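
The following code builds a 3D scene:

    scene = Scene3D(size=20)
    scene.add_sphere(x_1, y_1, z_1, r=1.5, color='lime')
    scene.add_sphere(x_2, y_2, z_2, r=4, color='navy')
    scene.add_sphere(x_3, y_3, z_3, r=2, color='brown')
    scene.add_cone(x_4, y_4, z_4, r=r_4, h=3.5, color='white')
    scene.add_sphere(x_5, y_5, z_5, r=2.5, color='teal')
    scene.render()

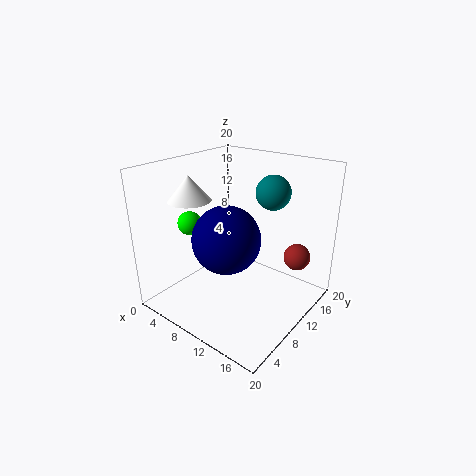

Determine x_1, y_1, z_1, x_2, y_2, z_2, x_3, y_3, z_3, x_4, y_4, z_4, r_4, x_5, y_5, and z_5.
x_1 = 7; y_1 = 4; z_1 = 13.5; x_2 = 13; y_2 = 4; z_2 = 13; x_3 = 15.5; y_3 = 17.5; z_3 = 5.5; x_4 = 4; y_4 = 7; z_4 = 15; r_4 = 3; x_5 = 12; y_5 = 15.5; z_5 = 15.5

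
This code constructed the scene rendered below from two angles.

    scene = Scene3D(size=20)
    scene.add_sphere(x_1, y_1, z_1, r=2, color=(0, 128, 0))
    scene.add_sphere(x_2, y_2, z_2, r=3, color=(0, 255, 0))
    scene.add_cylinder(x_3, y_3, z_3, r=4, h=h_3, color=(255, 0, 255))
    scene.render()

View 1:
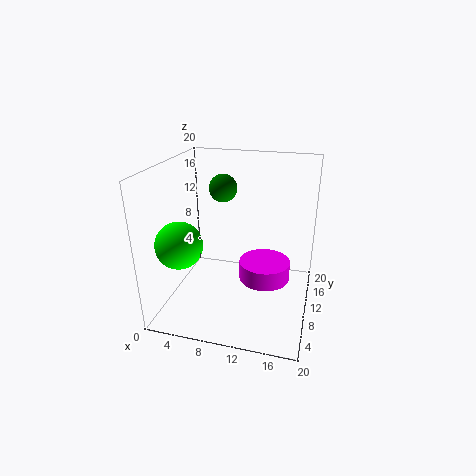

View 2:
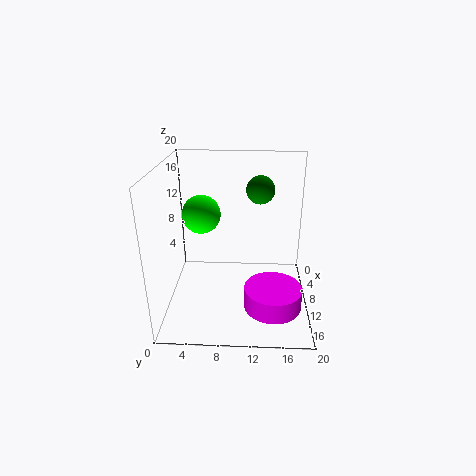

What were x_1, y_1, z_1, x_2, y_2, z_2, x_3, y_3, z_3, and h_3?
x_1 = 7, y_1 = 13, z_1 = 16, x_2 = 4, y_2 = 4, z_2 = 11, x_3 = 13, y_3 = 15, z_3 = 1, h_3 = 3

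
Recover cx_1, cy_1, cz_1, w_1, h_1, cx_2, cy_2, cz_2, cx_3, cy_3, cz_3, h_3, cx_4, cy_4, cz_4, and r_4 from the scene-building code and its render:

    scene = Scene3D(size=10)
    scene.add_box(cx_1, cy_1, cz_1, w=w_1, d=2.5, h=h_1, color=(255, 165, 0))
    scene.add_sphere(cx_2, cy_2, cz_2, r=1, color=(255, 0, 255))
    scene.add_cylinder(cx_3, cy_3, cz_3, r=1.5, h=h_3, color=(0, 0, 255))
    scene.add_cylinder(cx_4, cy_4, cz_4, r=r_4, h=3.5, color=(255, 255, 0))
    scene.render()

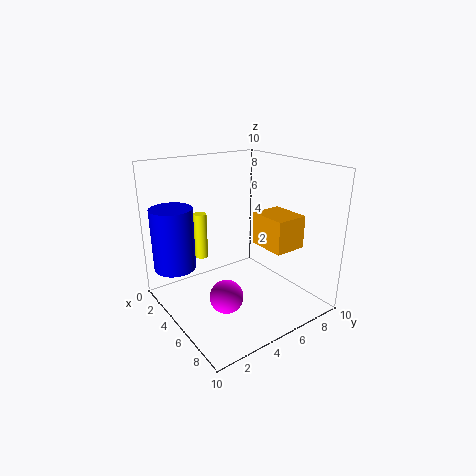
cx_1 = 3.5; cy_1 = 7.5; cz_1 = 3.5; w_1 = 3; h_1 = 2.5; cx_2 = 8; cy_2 = 2; cz_2 = 3; cx_3 = 2; cy_3 = 1.5; cz_3 = 2.5; h_3 = 4.5; cx_4 = 1.5; cy_4 = 4; cz_4 = 2.5; r_4 = 0.5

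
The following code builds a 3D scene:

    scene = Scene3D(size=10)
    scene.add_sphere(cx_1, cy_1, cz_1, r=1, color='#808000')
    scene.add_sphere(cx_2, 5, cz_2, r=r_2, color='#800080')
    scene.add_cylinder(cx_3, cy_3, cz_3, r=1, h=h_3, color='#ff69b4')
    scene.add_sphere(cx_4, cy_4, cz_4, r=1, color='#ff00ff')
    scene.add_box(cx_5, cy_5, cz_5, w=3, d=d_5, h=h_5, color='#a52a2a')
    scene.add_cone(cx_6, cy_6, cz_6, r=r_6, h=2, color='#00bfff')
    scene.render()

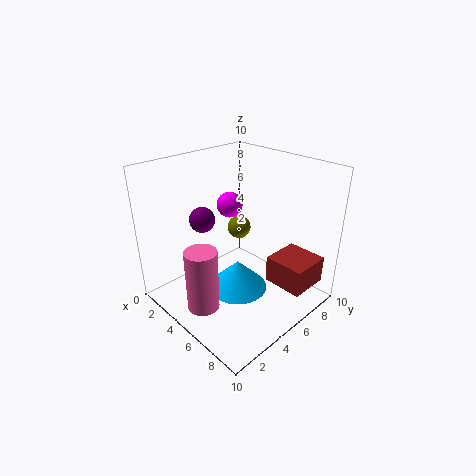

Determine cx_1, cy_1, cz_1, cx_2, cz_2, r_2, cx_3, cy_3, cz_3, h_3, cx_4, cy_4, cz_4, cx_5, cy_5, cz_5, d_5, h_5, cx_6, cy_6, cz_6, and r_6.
cx_1 = 1, cy_1 = 9, cz_1 = 3, cx_2 = 1, cz_2 = 5, r_2 = 1, cx_3 = 6, cy_3 = 1, cz_3 = 2, h_3 = 4, cx_4 = 2, cy_4 = 7, cz_4 = 6, cx_5 = 6, cy_5 = 7, cz_5 = 1, d_5 = 3, h_5 = 2, cx_6 = 6, cy_6 = 4, cz_6 = 2, r_6 = 2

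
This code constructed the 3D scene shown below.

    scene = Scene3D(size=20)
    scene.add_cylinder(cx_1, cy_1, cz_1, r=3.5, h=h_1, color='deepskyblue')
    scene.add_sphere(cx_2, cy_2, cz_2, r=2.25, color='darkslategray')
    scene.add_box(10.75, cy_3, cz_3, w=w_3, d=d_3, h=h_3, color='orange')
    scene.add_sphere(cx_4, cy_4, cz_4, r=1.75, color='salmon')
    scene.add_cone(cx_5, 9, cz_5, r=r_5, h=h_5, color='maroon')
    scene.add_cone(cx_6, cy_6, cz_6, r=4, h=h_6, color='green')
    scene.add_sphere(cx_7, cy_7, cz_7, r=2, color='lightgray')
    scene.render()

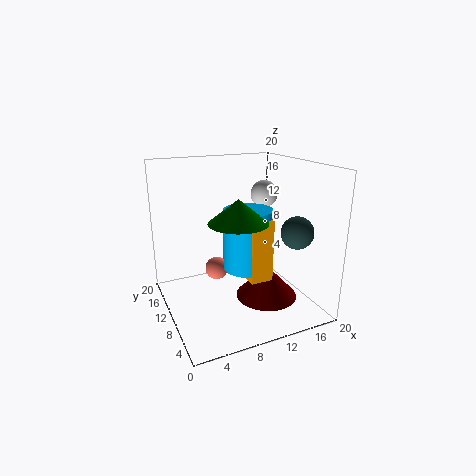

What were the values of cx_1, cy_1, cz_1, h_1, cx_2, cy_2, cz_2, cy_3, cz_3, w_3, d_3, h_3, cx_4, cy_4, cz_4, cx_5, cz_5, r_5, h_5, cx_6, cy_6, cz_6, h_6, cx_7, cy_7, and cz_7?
cx_1 = 11.75, cy_1 = 10.5, cz_1 = 5, h_1 = 8.75, cx_2 = 17, cy_2 = 6, cz_2 = 11, cy_3 = 7, cz_3 = 4, w_3 = 3.25, d_3 = 5.75, h_3 = 8.75, cx_4 = 8.5, cy_4 = 14.75, cz_4 = 3.5, cx_5 = 14.25, cz_5 = 0.5, r_5 = 4.5, h_5 = 4.75, cx_6 = 9.25, cy_6 = 8.25, cz_6 = 12.75, h_6 = 3.25, cx_7 = 15.75, cy_7 = 13.25, cz_7 = 15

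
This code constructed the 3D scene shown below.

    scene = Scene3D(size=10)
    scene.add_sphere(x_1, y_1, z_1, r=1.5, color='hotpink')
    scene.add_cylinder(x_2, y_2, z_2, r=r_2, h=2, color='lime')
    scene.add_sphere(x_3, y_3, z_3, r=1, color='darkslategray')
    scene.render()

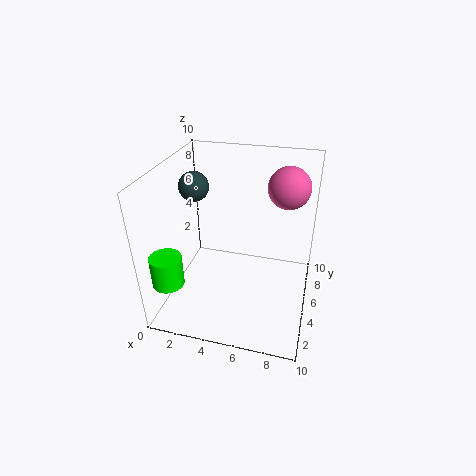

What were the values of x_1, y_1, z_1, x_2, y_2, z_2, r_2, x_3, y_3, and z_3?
x_1 = 8
y_1 = 7.5
z_1 = 8
x_2 = 1.5
y_2 = 1
z_2 = 3.5
r_2 = 1
x_3 = 2
y_3 = 5
z_3 = 8.5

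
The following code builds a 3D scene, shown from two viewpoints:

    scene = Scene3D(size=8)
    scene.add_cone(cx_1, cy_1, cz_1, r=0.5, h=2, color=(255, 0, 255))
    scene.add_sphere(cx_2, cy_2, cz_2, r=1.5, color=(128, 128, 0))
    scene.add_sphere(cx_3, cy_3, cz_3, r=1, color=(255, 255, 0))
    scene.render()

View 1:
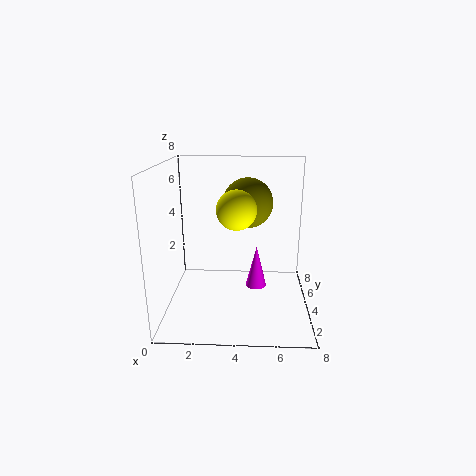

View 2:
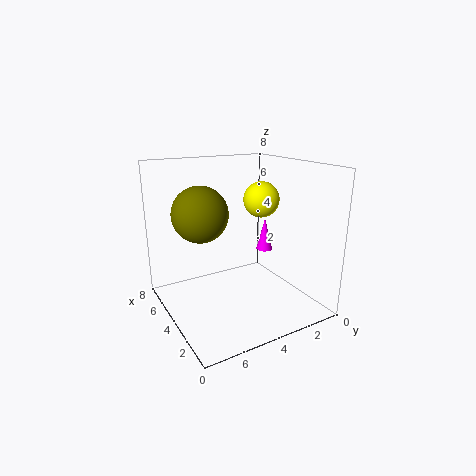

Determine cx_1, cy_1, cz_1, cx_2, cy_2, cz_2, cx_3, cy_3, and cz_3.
cx_1 = 5; cy_1 = 1.5; cz_1 = 2.5; cx_2 = 4.5; cy_2 = 6; cz_2 = 5.5; cx_3 = 4; cy_3 = 2.5; cz_3 = 6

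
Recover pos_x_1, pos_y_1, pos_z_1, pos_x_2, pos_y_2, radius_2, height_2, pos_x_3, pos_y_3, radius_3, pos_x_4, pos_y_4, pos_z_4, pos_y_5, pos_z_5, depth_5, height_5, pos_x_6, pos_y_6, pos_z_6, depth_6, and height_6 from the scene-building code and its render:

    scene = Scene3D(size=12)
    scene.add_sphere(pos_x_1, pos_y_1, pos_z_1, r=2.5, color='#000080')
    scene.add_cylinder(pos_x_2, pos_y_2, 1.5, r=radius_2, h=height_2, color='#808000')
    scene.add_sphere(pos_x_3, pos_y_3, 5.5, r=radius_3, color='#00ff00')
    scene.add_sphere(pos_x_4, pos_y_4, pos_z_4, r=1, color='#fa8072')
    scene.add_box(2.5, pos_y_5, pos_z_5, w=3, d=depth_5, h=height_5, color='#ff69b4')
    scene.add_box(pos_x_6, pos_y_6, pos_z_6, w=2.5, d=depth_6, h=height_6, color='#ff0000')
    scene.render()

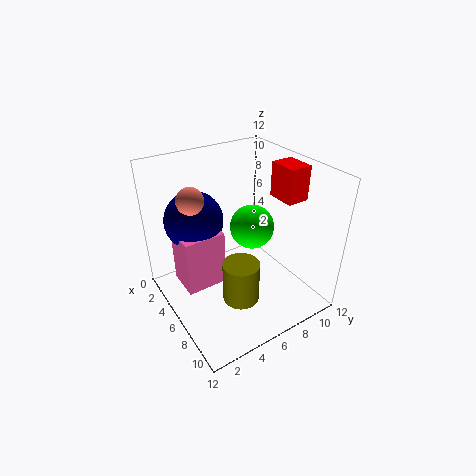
pos_x_1 = 3; pos_y_1 = 3.5; pos_z_1 = 7; pos_x_2 = 8; pos_y_2 = 5; radius_2 = 1.5; height_2 = 3.5; pos_x_3 = 4.5; pos_y_3 = 8.5; radius_3 = 2; pos_x_4 = 6; pos_y_4 = 2; pos_z_4 = 10.5; pos_y_5 = 1.5; pos_z_5 = 1.5; depth_5 = 3.5; height_5 = 5; pos_x_6 = 5; pos_y_6 = 10; pos_z_6 = 8.5; depth_6 = 2; height_6 = 3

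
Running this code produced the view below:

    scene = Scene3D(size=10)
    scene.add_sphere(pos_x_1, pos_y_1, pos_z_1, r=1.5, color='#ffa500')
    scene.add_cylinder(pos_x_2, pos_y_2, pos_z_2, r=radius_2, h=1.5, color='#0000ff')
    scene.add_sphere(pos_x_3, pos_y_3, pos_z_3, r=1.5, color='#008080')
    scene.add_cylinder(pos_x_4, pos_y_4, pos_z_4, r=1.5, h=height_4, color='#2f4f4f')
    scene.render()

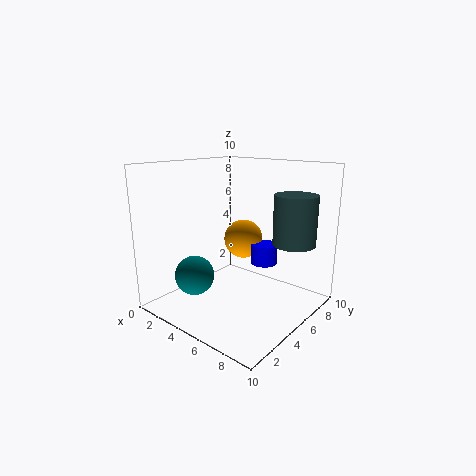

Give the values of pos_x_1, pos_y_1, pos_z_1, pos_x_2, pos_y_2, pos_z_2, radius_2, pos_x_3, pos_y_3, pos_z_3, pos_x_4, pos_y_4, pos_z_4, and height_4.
pos_x_1 = 3.5, pos_y_1 = 7.5, pos_z_1 = 4, pos_x_2 = 5.5, pos_y_2 = 7.5, pos_z_2 = 2.5, radius_2 = 1, pos_x_3 = 1.5, pos_y_3 = 4, pos_z_3 = 1.5, pos_x_4 = 8, pos_y_4 = 7.5, pos_z_4 = 4.5, height_4 = 3.5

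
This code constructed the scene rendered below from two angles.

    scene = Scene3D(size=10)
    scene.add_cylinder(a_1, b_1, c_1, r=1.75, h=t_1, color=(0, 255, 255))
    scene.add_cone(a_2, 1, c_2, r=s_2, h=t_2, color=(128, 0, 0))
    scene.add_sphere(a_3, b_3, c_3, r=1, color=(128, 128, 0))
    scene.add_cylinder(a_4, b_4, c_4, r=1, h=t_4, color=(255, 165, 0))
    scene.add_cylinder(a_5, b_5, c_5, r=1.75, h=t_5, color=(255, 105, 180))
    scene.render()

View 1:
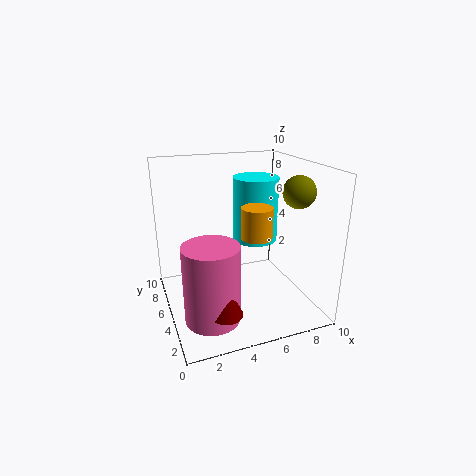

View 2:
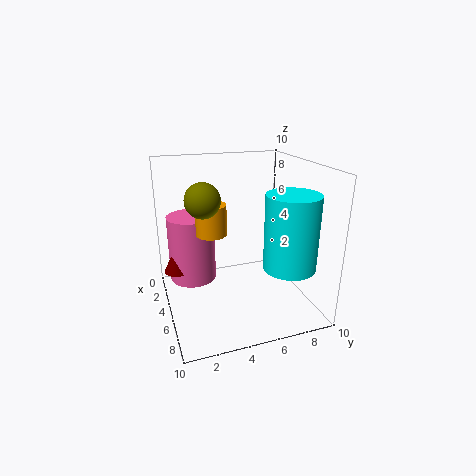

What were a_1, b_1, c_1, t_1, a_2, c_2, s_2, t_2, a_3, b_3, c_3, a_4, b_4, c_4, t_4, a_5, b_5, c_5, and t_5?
a_1 = 7.5
b_1 = 7.75
c_1 = 3.5
t_1 = 5
a_2 = 2.75
c_2 = 2
s_2 = 1
t_2 = 2
a_3 = 7.75
b_3 = 2
c_3 = 8.75
a_4 = 5.5
b_4 = 3
c_4 = 5.75
t_4 = 2
a_5 = 2.25
b_5 = 2.25
c_5 = 1
t_5 = 5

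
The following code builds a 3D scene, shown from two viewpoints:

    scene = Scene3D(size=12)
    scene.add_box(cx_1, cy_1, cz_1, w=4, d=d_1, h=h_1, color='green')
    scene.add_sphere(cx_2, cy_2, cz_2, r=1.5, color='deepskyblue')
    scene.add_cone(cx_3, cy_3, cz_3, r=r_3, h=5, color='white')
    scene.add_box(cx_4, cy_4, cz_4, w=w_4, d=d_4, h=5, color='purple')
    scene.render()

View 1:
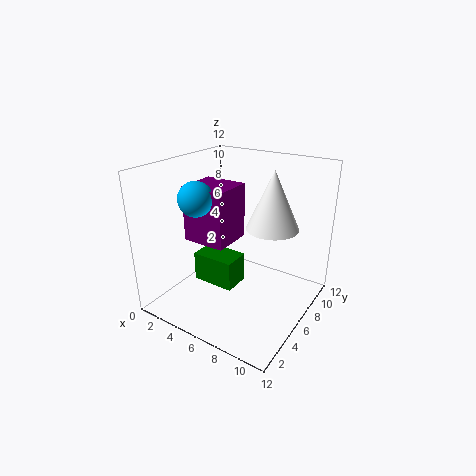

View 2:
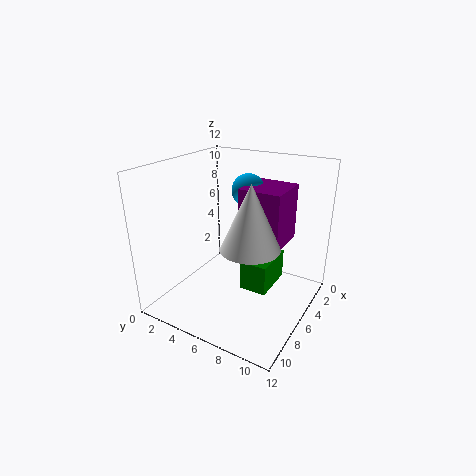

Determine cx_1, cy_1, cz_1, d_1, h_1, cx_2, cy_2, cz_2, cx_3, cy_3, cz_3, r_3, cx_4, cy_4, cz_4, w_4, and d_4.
cx_1 = 1.25
cy_1 = 5.75
cz_1 = 0.5
d_1 = 2.5
h_1 = 2.75
cx_2 = 2.5
cy_2 = 5
cz_2 = 9
cx_3 = 8
cy_3 = 8.25
cz_3 = 6.5
r_3 = 2.25
cx_4 = 0.75
cy_4 = 5.25
cz_4 = 4.75
w_4 = 4
d_4 = 3.75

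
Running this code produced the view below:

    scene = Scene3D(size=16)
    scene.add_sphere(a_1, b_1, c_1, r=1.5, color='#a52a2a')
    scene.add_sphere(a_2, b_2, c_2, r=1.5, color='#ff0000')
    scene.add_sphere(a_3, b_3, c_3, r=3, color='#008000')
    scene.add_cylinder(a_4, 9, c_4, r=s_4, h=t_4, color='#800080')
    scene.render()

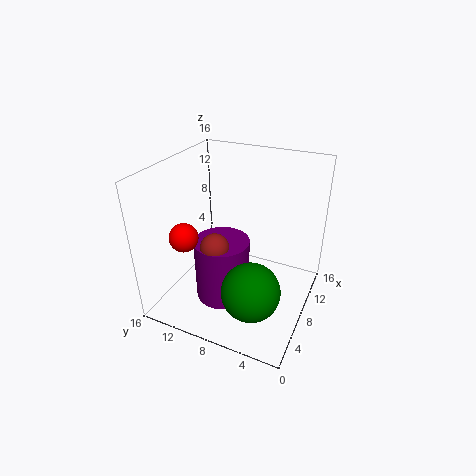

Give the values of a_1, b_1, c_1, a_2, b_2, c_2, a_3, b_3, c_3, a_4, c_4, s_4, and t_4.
a_1 = 4.5
b_1 = 9
c_1 = 8.5
a_2 = 3.5
b_2 = 12
c_2 = 9.5
a_3 = 3.5
b_3 = 4.5
c_3 = 5
a_4 = 6
c_4 = 1.5
s_4 = 3
t_4 = 7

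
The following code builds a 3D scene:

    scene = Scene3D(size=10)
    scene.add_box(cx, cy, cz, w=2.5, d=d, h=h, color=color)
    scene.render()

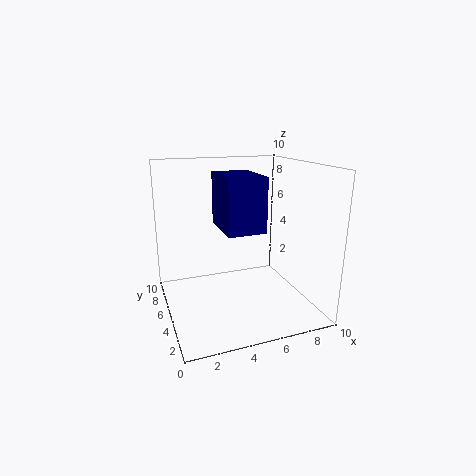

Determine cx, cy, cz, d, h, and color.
cx = 3.5; cy = 2.5; cz = 6; d = 3.5; h = 3.5; color = 'navy'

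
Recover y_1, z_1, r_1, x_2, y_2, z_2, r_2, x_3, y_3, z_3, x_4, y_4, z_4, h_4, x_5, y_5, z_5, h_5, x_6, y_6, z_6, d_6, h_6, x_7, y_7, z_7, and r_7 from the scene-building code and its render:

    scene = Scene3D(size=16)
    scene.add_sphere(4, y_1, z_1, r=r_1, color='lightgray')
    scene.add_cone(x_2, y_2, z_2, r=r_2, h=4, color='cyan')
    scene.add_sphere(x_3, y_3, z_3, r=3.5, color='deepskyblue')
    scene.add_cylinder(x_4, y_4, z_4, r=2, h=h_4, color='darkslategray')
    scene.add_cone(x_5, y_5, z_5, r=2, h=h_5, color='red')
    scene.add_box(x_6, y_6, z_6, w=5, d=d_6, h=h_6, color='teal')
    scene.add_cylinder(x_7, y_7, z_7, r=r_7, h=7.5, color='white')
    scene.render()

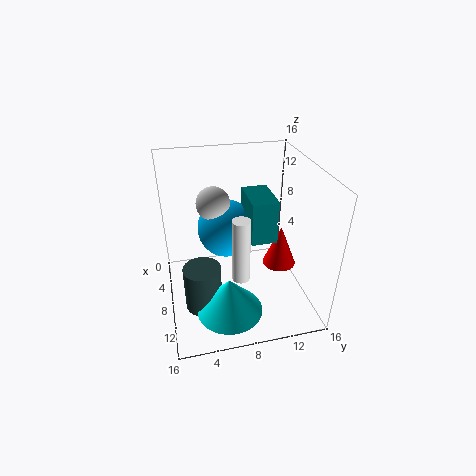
y_1 = 6
z_1 = 10.5
r_1 = 2
x_2 = 12.5
y_2 = 6
z_2 = 2
r_2 = 3.5
x_3 = 4
y_3 = 7.5
z_3 = 7
x_4 = 10.5
y_4 = 3.5
z_4 = 1.5
h_4 = 5
x_5 = 7
y_5 = 13.5
z_5 = 3
h_5 = 5
x_6 = 3.5
y_6 = 9.5
z_6 = 7
d_6 = 3
h_6 = 5
x_7 = 9.5
y_7 = 8
z_7 = 3.5
r_7 = 1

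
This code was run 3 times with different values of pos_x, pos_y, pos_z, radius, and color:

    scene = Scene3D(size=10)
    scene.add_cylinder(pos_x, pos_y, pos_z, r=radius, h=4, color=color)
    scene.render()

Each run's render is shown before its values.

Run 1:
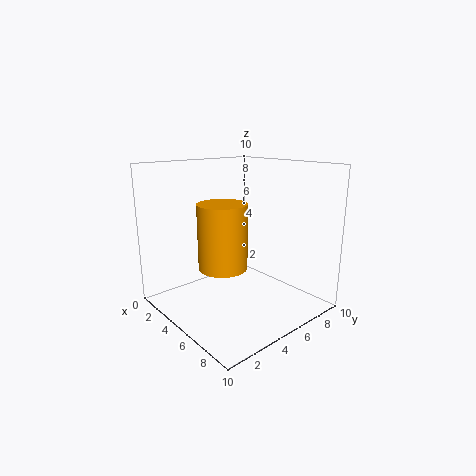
pos_x = 6.5, pos_y = 2.5, pos_z = 4, radius = 1.5, color = 'orange'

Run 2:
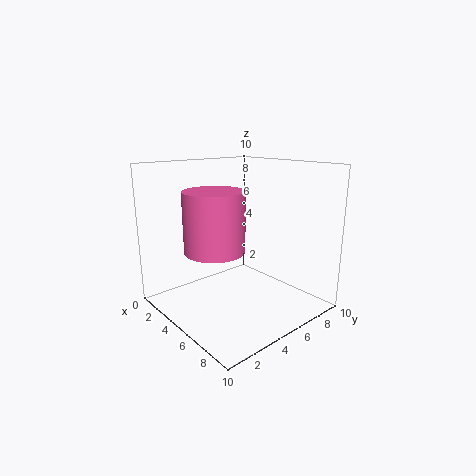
pos_x = 5, pos_y = 3, pos_z = 4.5, radius = 2, color = 'hotpink'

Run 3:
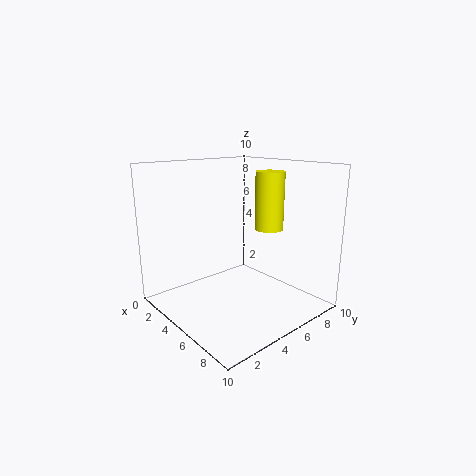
pos_x = 6, pos_y = 7, pos_z = 5.5, radius = 1, color = 'yellow'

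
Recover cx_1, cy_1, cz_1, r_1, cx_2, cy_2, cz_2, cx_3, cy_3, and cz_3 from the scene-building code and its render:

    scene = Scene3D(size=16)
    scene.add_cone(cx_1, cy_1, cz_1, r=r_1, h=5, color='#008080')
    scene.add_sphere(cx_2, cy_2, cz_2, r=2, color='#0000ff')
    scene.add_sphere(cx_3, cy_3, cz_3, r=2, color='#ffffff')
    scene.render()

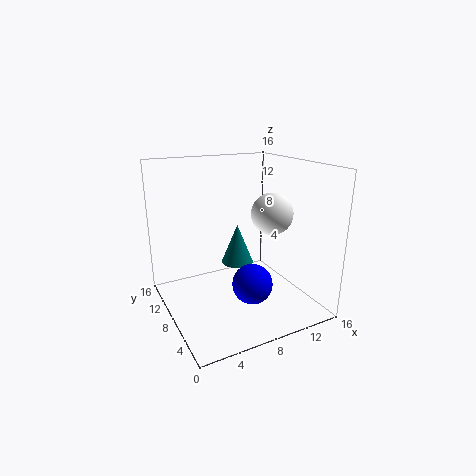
cx_1 = 10, cy_1 = 12, cz_1 = 3, r_1 = 2, cx_2 = 7, cy_2 = 3, cz_2 = 5, cx_3 = 9, cy_3 = 3, cz_3 = 12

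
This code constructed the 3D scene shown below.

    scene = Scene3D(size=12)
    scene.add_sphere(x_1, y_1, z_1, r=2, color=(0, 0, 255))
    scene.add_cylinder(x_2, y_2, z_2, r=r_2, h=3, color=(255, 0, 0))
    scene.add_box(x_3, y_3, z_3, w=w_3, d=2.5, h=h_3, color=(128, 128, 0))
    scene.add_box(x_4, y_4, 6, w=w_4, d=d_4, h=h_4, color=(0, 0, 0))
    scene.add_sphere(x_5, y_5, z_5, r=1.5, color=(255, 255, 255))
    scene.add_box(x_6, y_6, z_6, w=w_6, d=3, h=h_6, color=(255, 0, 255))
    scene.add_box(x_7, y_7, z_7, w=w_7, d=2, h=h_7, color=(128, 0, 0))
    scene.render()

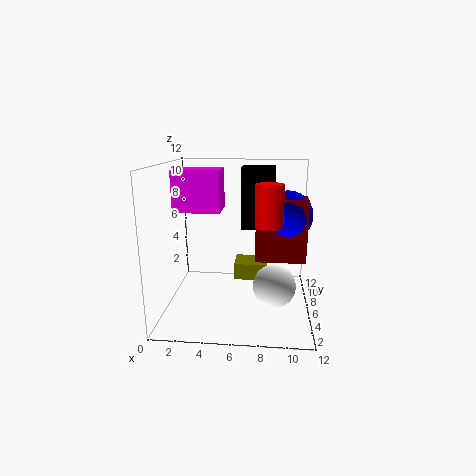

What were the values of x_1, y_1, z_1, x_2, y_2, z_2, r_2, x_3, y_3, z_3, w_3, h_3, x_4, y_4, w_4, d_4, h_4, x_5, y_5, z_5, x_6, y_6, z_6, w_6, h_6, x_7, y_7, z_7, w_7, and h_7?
x_1 = 10
y_1 = 6
z_1 = 8
x_2 = 8.5
y_2 = 2.5
z_2 = 8
r_2 = 1
x_3 = 5.5
y_3 = 7.5
z_3 = 1.5
w_3 = 3
h_3 = 1.5
x_4 = 6
y_4 = 8.5
w_4 = 3
d_4 = 3
h_4 = 5.5
x_5 = 9
y_5 = 1.5
z_5 = 4
x_6 = 0.5
y_6 = 6
z_6 = 8
w_6 = 4
h_6 = 3.5
x_7 = 7.5
y_7 = 4.5
z_7 = 4.5
w_7 = 4
h_7 = 5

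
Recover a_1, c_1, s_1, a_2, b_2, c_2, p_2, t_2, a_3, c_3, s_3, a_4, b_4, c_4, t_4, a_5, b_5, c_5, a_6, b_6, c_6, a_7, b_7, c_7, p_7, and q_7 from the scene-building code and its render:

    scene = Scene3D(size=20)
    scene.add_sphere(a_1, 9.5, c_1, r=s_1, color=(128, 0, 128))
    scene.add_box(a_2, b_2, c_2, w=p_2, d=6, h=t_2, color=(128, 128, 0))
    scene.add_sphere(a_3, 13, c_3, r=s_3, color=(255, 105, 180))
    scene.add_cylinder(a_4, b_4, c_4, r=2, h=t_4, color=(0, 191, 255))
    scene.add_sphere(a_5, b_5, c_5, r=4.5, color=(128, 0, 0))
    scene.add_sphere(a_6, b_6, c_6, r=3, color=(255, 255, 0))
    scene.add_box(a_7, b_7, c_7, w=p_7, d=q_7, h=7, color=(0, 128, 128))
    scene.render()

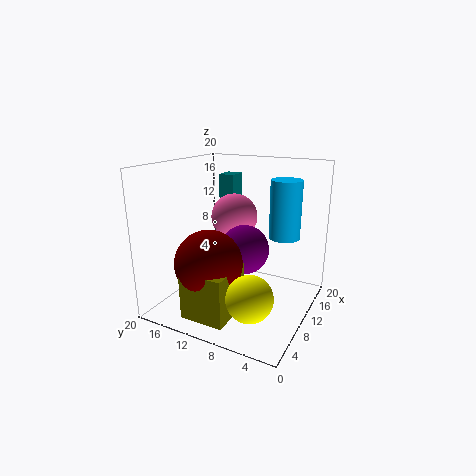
a_1 = 11; c_1 = 8; s_1 = 3.5; a_2 = 1.5; b_2 = 8; c_2 = 1; p_2 = 6.5; t_2 = 6.5; a_3 = 14.5; c_3 = 11.5; s_3 = 3.5; a_4 = 10.5; b_4 = 3.5; c_4 = 11; t_4 = 7.5; a_5 = 5.5; b_5 = 12; c_5 = 7.5; a_6 = 4.5; b_6 = 5.5; c_6 = 4.5; a_7 = 16; b_7 = 14; c_7 = 10.5; p_7 = 3; q_7 = 2.5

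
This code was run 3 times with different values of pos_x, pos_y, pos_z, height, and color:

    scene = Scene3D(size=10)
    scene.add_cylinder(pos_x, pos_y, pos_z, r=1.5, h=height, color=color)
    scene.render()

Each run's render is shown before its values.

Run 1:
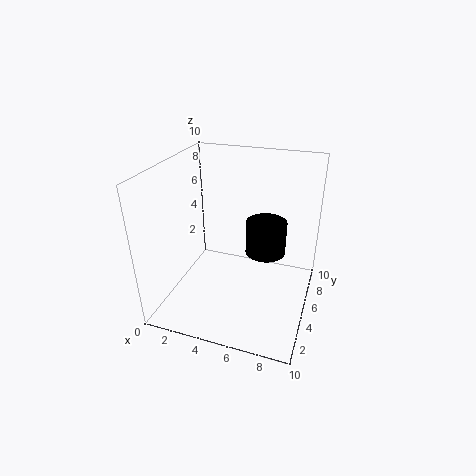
pos_x = 6.5; pos_y = 7; pos_z = 3; height = 2.5; color = 'black'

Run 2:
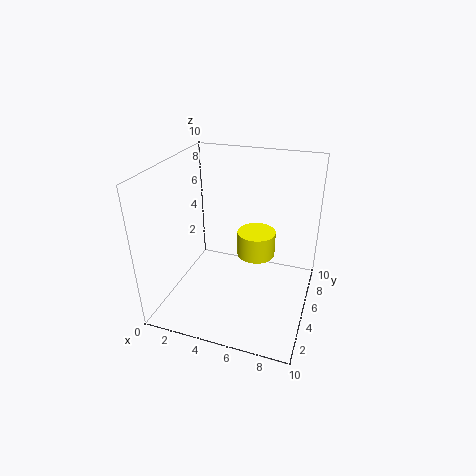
pos_x = 5.5; pos_y = 8; pos_z = 2; height = 2; color = 'yellow'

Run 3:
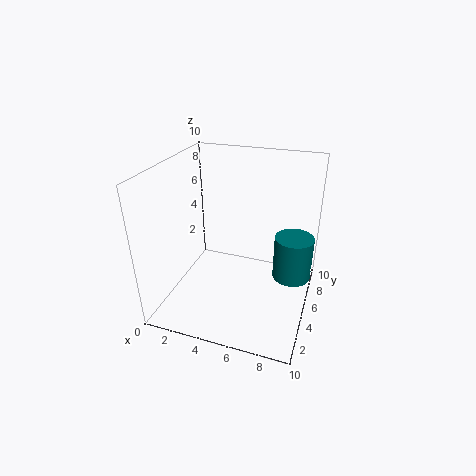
pos_x = 8.5; pos_y = 8; pos_z = 0.5; height = 3.5; color = 'teal'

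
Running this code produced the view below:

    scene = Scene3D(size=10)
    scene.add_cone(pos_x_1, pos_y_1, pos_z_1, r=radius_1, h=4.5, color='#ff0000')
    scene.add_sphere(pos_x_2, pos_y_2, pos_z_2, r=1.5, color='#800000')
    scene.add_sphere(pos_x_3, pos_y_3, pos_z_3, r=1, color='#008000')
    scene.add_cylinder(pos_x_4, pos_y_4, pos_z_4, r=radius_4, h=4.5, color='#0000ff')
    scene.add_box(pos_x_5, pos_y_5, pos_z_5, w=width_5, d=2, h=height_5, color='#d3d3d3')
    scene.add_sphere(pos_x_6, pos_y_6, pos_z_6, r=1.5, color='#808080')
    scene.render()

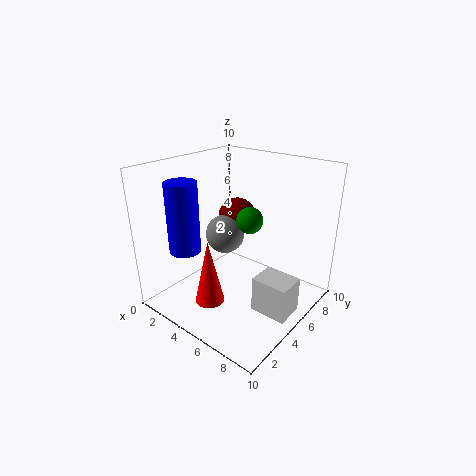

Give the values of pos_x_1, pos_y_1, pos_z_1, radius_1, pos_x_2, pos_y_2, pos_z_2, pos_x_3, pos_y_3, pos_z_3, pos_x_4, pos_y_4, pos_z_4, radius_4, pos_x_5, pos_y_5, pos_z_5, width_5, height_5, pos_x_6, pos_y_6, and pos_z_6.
pos_x_1 = 4.5; pos_y_1 = 2.5; pos_z_1 = 1; radius_1 = 1; pos_x_2 = 2.5; pos_y_2 = 8; pos_z_2 = 5; pos_x_3 = 4.5; pos_y_3 = 7; pos_z_3 = 5.5; pos_x_4 = 3.5; pos_y_4 = 1.5; pos_z_4 = 5; radius_4 = 1; pos_x_5 = 7; pos_y_5 = 4; pos_z_5 = 0.5; width_5 = 2.5; height_5 = 2.5; pos_x_6 = 2.5; pos_y_6 = 6.5; pos_z_6 = 4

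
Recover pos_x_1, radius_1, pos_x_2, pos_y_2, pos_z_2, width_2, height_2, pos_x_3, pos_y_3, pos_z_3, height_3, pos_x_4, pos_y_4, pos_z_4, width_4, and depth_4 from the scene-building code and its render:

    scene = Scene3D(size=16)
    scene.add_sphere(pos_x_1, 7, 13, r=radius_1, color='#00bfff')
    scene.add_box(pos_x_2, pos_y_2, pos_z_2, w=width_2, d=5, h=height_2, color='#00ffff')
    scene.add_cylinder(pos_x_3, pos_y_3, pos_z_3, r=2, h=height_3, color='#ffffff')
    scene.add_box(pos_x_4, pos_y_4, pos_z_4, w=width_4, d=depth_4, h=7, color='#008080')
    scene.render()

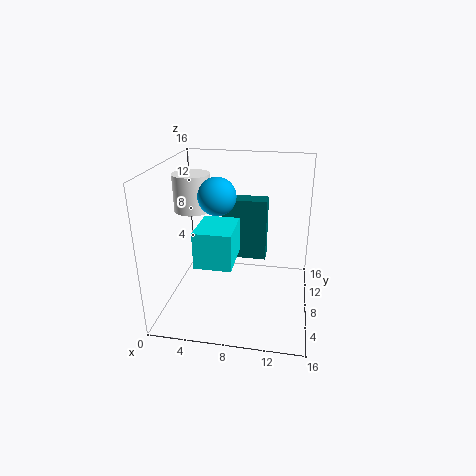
pos_x_1 = 6, radius_1 = 2, pos_x_2 = 4, pos_y_2 = 4, pos_z_2 = 6, width_2 = 4, height_2 = 4, pos_x_3 = 3, pos_y_3 = 8, pos_z_3 = 11, height_3 = 4, pos_x_4 = 6, pos_y_4 = 9, pos_z_4 = 5, width_4 = 5, depth_4 = 2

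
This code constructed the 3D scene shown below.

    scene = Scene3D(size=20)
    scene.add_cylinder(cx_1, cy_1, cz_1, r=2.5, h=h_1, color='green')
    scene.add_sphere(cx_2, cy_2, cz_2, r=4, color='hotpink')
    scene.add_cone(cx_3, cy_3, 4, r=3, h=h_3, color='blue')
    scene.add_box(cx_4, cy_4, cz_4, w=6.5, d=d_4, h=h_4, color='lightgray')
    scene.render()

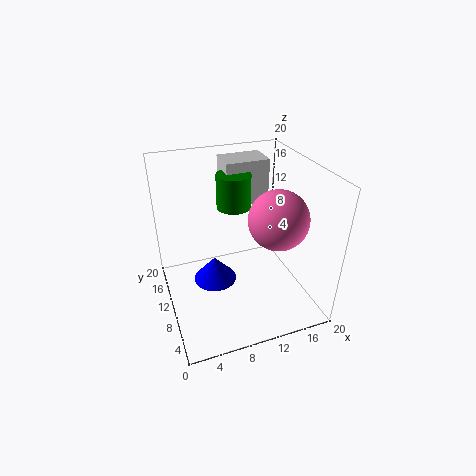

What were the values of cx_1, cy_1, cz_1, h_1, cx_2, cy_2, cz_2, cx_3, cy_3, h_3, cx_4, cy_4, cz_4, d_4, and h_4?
cx_1 = 11; cy_1 = 14.5; cz_1 = 12.5; h_1 = 5; cx_2 = 14.5; cy_2 = 7; cz_2 = 13.5; cx_3 = 6.5; cy_3 = 10; h_3 = 3.5; cx_4 = 10; cy_4 = 14.5; cz_4 = 12.5; d_4 = 4.5; h_4 = 6.5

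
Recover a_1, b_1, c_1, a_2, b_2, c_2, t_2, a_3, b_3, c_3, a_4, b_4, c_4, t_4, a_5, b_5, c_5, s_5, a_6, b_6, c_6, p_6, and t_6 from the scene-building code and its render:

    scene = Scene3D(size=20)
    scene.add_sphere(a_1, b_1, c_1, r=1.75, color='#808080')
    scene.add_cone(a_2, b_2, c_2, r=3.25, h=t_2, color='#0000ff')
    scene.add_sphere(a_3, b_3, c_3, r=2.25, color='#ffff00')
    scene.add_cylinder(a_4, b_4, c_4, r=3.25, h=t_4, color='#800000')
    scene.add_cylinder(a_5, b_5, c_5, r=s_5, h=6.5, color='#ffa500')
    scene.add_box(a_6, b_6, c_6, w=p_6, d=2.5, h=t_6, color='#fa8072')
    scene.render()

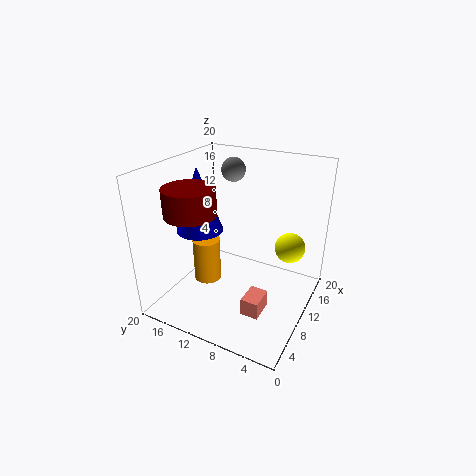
a_1 = 14.75
b_1 = 13.25
c_1 = 18
a_2 = 8.5
b_2 = 15.25
c_2 = 10.75
t_2 = 9
a_3 = 15.75
b_3 = 4.25
c_3 = 7
a_4 = 4.25
b_4 = 13.5
c_4 = 15
t_4 = 3.5
a_5 = 9.5
b_5 = 15
c_5 = 2.25
s_5 = 2
a_6 = 6
b_6 = 5
c_6 = 0.5
p_6 = 3.5
t_6 = 2.5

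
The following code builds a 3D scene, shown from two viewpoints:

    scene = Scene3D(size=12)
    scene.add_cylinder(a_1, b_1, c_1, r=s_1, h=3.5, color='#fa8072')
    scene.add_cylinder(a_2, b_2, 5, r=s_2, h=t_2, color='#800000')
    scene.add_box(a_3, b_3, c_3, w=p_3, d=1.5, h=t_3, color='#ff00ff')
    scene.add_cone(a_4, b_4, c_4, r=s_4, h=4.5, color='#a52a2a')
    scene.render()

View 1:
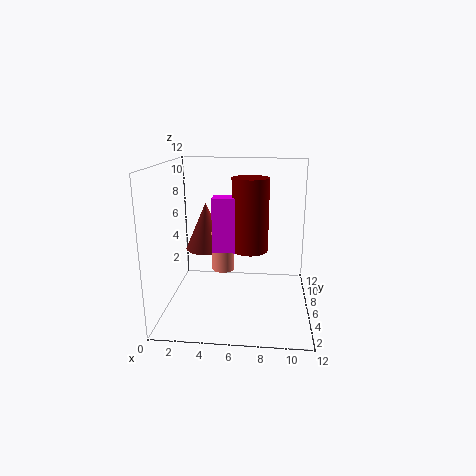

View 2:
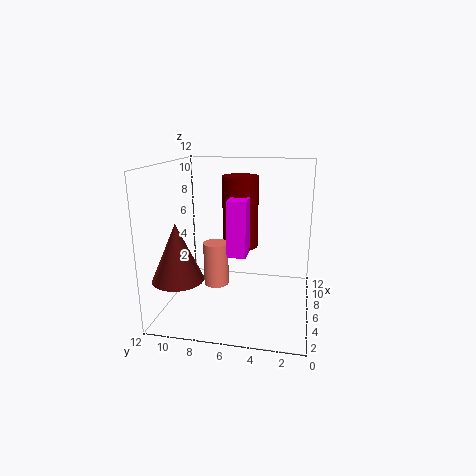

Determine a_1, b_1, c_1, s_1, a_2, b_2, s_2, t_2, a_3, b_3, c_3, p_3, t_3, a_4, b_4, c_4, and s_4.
a_1 = 4.5
b_1 = 7.5
c_1 = 2.5
s_1 = 1
a_2 = 7
b_2 = 6
s_2 = 1.5
t_2 = 6
a_3 = 4
b_3 = 5
c_3 = 5
p_3 = 4
t_3 = 4.5
a_4 = 2.5
b_4 = 10
c_4 = 3.5
s_4 = 2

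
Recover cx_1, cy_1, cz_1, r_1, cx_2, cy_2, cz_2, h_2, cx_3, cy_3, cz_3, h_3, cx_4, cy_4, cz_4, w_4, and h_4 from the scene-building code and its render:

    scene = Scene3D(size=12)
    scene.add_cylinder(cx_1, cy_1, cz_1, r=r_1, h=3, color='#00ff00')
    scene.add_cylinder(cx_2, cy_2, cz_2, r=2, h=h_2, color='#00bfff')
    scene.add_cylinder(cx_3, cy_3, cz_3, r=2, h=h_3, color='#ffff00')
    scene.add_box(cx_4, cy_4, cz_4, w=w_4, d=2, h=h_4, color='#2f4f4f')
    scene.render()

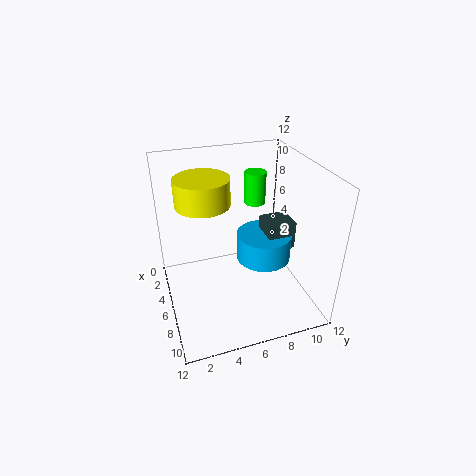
cx_1 = 2, cy_1 = 9, cz_1 = 7, r_1 = 1, cx_2 = 9, cy_2 = 7, cz_2 = 6, h_2 = 2, cx_3 = 7, cy_3 = 3, cz_3 = 10, h_3 = 2, cx_4 = 8, cy_4 = 7, cz_4 = 7, w_4 = 2, h_4 = 2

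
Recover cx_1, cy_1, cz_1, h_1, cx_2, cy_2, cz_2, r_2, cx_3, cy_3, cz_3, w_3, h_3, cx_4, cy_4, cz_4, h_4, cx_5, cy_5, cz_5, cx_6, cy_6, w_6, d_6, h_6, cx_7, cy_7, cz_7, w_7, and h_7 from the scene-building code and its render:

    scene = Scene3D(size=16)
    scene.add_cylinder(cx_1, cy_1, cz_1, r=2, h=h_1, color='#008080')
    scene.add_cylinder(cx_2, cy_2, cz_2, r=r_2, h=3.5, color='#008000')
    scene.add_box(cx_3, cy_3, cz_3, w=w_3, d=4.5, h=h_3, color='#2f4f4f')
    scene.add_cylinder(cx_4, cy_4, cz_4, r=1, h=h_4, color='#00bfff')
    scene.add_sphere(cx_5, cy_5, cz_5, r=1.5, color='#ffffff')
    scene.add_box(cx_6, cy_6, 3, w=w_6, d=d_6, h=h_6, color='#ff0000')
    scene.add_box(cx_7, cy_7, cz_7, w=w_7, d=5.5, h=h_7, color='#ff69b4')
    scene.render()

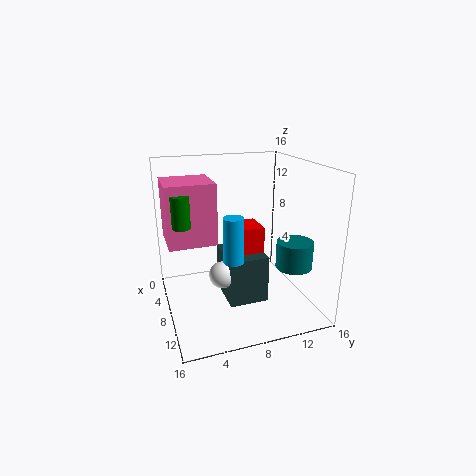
cx_1 = 11
cy_1 = 13.5
cz_1 = 5
h_1 = 3
cx_2 = 7
cy_2 = 2
cz_2 = 9.5
r_2 = 1
cx_3 = 4.5
cy_3 = 6.5
cz_3 = 0.5
w_3 = 5.5
h_3 = 5.5
cx_4 = 12.5
cy_4 = 6
cz_4 = 7.5
h_4 = 4.5
cx_5 = 8.5
cy_5 = 6
cz_5 = 4
cx_6 = 5
cy_6 = 8.5
w_6 = 3.5
d_6 = 2.5
h_6 = 6
cx_7 = 1.5
cy_7 = 0.5
cz_7 = 7
w_7 = 5.5
h_7 = 7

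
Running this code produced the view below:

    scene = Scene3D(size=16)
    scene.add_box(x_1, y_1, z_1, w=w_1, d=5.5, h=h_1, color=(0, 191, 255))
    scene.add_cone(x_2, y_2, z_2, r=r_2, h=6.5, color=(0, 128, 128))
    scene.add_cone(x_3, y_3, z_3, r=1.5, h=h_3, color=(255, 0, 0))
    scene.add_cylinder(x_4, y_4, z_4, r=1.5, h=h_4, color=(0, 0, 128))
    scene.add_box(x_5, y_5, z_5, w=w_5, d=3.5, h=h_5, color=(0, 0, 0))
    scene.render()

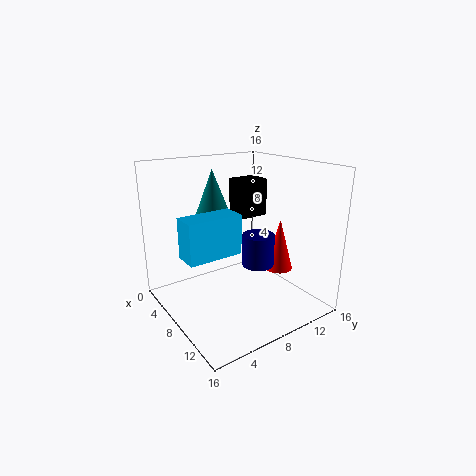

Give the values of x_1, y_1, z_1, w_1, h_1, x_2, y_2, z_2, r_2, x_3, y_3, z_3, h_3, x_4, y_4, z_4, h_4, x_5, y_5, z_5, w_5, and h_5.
x_1 = 9, y_1 = 0.5, z_1 = 8, w_1 = 2.5, h_1 = 4, x_2 = 3.5, y_2 = 7.5, z_2 = 8.5, r_2 = 2.5, x_3 = 11.5, y_3 = 11, z_3 = 5, h_3 = 5.5, x_4 = 13.5, y_4 = 6.5, z_4 = 7.5, h_4 = 3, x_5 = 2.5, y_5 = 10.5, z_5 = 9, w_5 = 3, h_5 = 4.5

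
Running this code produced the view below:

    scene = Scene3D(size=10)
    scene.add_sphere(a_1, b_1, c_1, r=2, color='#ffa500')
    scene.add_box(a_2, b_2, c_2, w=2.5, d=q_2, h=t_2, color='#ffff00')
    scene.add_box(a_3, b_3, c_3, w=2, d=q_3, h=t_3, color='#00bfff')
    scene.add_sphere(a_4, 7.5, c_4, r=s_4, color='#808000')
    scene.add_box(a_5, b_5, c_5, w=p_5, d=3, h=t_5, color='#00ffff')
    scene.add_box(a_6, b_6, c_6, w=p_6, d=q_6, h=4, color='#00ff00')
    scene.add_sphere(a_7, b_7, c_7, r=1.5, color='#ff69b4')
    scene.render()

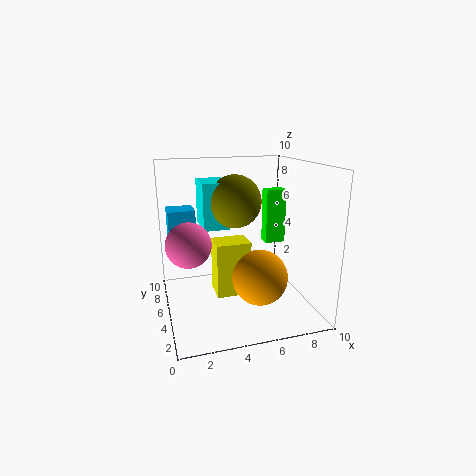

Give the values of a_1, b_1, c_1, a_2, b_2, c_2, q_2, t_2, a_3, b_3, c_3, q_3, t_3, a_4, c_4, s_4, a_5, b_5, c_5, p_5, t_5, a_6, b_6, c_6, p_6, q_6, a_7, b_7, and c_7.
a_1 = 6.5
b_1 = 4.5
c_1 = 2
a_2 = 3.5
b_2 = 5
c_2 = 0.5
q_2 = 2
t_2 = 4
a_3 = 0.5
b_3 = 7.5
c_3 = 3.5
q_3 = 2
t_3 = 3
a_4 = 5.5
c_4 = 7
s_4 = 2
a_5 = 3
b_5 = 7
c_5 = 5
p_5 = 2
t_5 = 3.5
a_6 = 7.5
b_6 = 6
c_6 = 4
p_6 = 1.5
q_6 = 1
a_7 = 1.5
b_7 = 4.5
c_7 = 5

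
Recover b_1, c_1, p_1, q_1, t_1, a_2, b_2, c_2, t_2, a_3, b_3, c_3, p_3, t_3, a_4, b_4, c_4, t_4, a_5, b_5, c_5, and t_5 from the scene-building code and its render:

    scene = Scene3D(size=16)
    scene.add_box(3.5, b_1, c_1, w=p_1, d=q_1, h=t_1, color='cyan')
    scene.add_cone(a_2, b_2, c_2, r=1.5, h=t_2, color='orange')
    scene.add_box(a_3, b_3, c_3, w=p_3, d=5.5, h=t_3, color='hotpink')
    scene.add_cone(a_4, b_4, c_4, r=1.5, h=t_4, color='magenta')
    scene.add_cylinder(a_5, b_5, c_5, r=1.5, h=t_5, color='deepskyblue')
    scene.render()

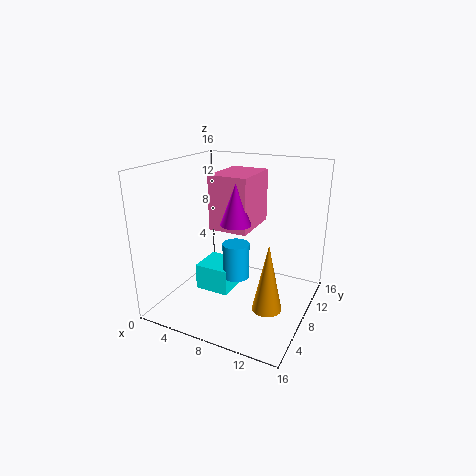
b_1 = 6; c_1 = 1.5; p_1 = 4; q_1 = 4; t_1 = 3; a_2 = 13; b_2 = 4.5; c_2 = 2.5; t_2 = 7; a_3 = 6.5; b_3 = 4.5; c_3 = 10; p_3 = 4; t_3 = 5.5; a_4 = 9.5; b_4 = 4.5; c_4 = 11; t_4 = 4; a_5 = 8; b_5 = 7.5; c_5 = 3.5; t_5 = 4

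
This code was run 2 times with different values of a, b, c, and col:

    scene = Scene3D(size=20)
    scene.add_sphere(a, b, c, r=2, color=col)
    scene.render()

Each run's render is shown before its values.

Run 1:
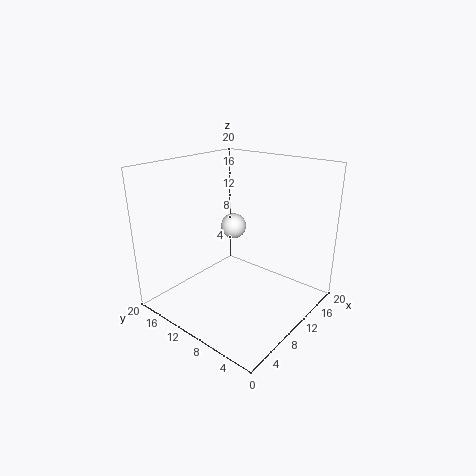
a = 15; b = 15; c = 9; col = 'white'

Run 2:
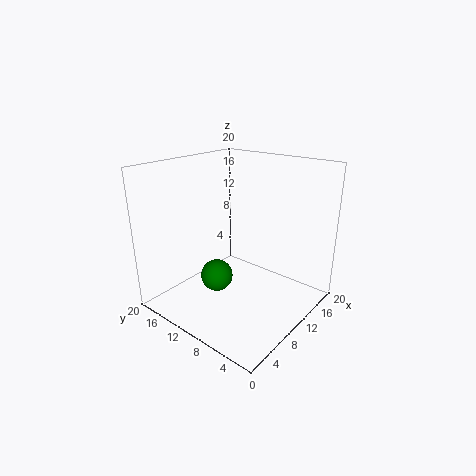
a = 4.5; b = 9; c = 7; col = 'green'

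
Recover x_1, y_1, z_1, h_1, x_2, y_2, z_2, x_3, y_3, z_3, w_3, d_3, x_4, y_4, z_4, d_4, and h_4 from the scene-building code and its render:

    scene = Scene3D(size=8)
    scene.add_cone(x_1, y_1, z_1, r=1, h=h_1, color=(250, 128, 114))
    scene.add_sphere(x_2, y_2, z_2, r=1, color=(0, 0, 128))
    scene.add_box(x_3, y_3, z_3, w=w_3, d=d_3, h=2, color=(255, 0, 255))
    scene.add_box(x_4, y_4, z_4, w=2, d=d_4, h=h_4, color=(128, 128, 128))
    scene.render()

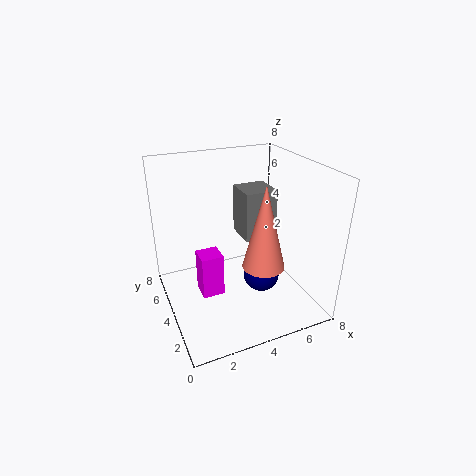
x_1 = 4; y_1 = 1; z_1 = 4; h_1 = 4; x_2 = 5; y_2 = 3; z_2 = 2; x_3 = 1; y_3 = 1; z_3 = 3; w_3 = 1; d_3 = 1; x_4 = 5; y_4 = 5; z_4 = 3; d_4 = 2; h_4 = 3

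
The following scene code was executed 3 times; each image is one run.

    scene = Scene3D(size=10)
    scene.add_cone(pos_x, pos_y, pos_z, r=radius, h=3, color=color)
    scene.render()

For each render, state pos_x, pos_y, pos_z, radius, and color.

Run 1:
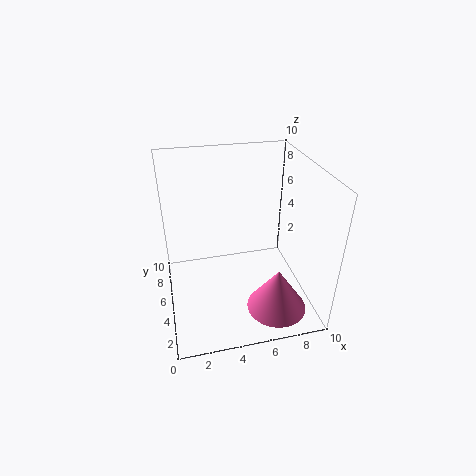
pos_x = 7
pos_y = 2
pos_z = 1
radius = 2
color = 'hotpink'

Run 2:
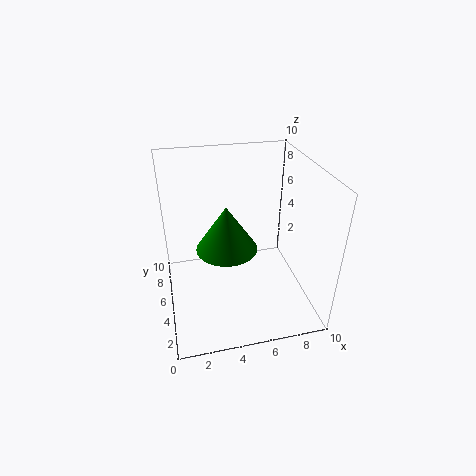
pos_x = 4
pos_y = 4
pos_z = 5
radius = 2
color = 'green'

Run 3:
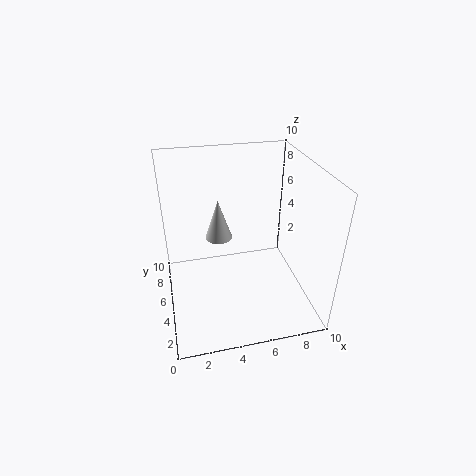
pos_x = 4
pos_y = 7
pos_z = 4
radius = 1
color = 'lightgray'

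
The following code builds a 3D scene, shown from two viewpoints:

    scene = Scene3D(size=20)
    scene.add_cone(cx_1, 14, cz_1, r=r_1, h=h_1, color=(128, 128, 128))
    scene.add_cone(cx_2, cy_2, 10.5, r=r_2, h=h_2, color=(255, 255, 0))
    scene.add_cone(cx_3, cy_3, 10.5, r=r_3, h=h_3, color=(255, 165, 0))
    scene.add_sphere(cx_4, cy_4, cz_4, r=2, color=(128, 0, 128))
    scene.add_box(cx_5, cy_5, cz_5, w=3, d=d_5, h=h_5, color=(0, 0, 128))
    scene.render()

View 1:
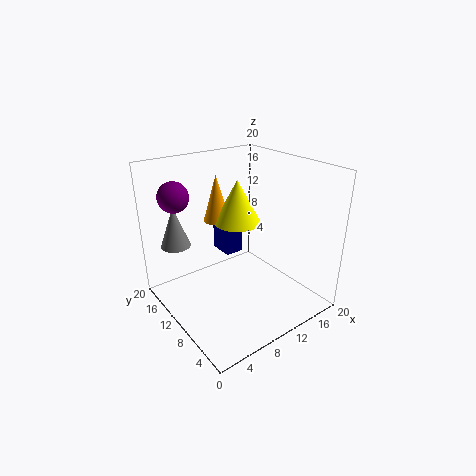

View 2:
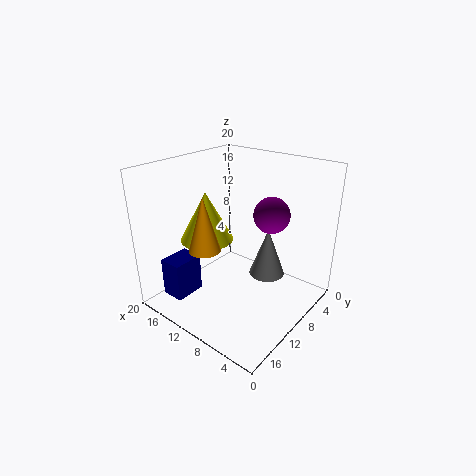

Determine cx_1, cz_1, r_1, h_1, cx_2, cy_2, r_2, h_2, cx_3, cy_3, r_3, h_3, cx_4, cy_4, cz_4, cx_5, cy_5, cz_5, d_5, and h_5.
cx_1 = 2.5, cz_1 = 9.5, r_1 = 2, h_1 = 5.5, cx_2 = 12.5, cy_2 = 13.5, r_2 = 3.5, h_2 = 6.5, cx_3 = 10.5, cy_3 = 16, r_3 = 2, h_3 = 7, cx_4 = 2.5, cy_4 = 13.5, cz_4 = 16.5, cx_5 = 12, cy_5 = 15.5, cz_5 = 4, d_5 = 4, h_5 = 5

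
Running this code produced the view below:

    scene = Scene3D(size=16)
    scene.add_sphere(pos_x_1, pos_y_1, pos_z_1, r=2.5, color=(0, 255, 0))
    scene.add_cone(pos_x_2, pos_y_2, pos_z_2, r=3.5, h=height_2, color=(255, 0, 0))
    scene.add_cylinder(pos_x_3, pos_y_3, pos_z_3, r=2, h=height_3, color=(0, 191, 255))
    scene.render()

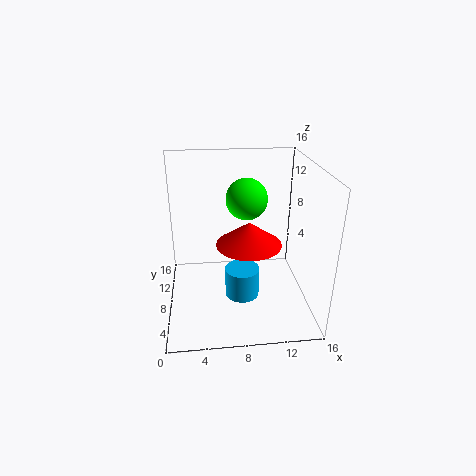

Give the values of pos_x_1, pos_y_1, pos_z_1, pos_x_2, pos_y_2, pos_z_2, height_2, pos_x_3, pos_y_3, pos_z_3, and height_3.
pos_x_1 = 9.5
pos_y_1 = 12
pos_z_1 = 11
pos_x_2 = 9
pos_y_2 = 6.5
pos_z_2 = 8
height_2 = 2.5
pos_x_3 = 8.5
pos_y_3 = 8
pos_z_3 = 0.5
height_3 = 3.5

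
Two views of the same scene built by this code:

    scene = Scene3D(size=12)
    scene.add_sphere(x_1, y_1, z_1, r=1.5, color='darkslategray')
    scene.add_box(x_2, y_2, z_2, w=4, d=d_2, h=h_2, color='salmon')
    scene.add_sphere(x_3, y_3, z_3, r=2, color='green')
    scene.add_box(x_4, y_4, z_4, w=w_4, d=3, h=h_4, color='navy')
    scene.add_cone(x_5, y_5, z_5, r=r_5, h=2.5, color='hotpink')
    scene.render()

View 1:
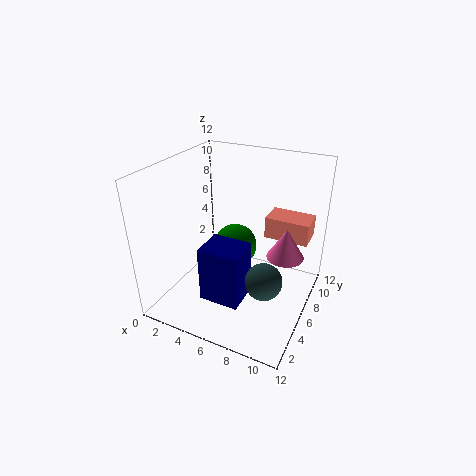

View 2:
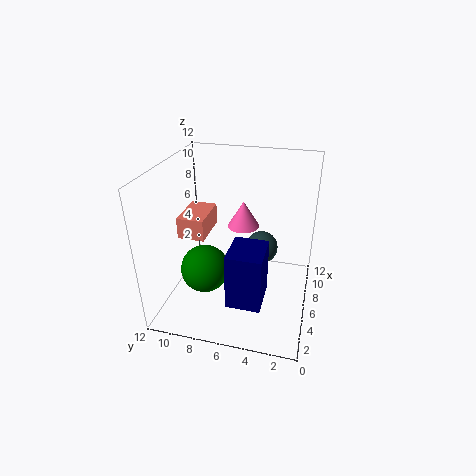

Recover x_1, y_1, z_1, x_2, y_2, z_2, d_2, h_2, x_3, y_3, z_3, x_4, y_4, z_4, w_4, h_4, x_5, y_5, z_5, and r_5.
x_1 = 9; y_1 = 4.5; z_1 = 3.5; x_2 = 7; y_2 = 9.5; z_2 = 4.5; d_2 = 2.5; h_2 = 2; x_3 = 4.5; y_3 = 8.5; z_3 = 3.5; x_4 = 3.5; y_4 = 3.5; z_4 = 0.5; w_4 = 3.5; h_4 = 5; x_5 = 10; y_5 = 6.5; z_5 = 5; r_5 = 1.5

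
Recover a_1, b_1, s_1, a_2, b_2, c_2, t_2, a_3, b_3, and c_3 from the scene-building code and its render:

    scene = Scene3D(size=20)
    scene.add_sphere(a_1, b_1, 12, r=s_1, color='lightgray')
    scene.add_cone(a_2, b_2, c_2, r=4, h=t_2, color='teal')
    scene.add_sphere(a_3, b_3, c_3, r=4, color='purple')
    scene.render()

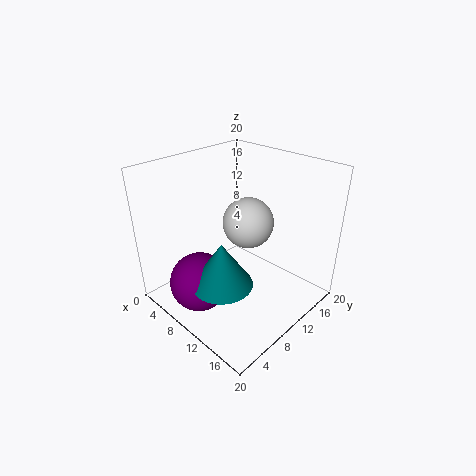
a_1 = 10.5; b_1 = 11.5; s_1 = 3.5; a_2 = 12; b_2 = 5; c_2 = 6; t_2 = 6; a_3 = 8.5; b_3 = 4; c_3 = 5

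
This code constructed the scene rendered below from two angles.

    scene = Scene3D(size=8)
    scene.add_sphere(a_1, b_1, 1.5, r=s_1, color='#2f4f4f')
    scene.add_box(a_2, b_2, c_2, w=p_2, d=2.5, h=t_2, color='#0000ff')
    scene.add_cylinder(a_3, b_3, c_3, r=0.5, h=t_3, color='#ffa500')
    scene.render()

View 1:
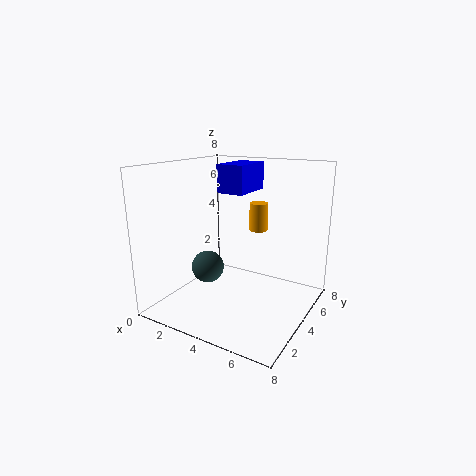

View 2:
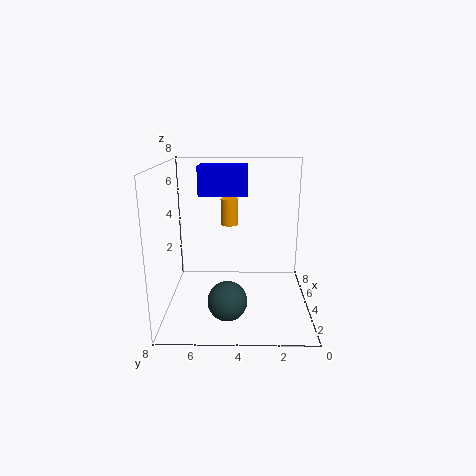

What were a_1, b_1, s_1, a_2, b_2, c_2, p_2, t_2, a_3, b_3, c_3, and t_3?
a_1 = 1.5; b_1 = 4.5; s_1 = 1; a_2 = 3; b_2 = 3.5; c_2 = 6.5; p_2 = 1.5; t_2 = 1.5; a_3 = 5; b_3 = 4.5; c_3 = 4.5; t_3 = 1.5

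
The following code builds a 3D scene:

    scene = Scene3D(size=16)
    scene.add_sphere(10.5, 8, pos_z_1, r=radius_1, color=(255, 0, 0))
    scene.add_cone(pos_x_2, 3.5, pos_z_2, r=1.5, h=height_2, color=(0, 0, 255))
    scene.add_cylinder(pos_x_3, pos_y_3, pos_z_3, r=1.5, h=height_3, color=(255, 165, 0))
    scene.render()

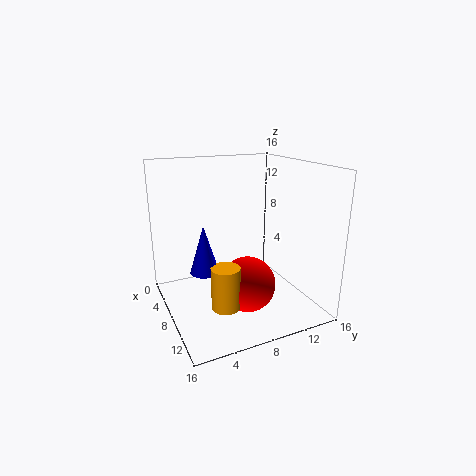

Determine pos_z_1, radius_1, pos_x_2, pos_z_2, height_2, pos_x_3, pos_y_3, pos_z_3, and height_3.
pos_z_1 = 3.5, radius_1 = 3, pos_x_2 = 9.5, pos_z_2 = 5.5, height_2 = 5, pos_x_3 = 11.5, pos_y_3 = 5, pos_z_3 = 2, height_3 = 4.5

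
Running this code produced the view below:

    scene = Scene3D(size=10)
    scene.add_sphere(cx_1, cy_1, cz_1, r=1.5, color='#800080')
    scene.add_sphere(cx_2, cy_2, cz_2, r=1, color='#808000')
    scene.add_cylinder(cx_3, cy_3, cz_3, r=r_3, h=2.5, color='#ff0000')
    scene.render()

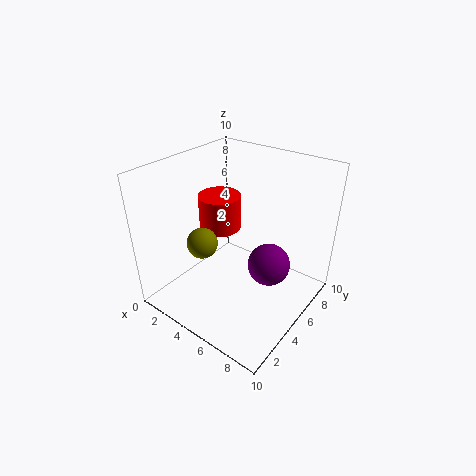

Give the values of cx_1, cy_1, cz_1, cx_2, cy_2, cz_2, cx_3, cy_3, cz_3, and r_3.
cx_1 = 7, cy_1 = 6, cz_1 = 3, cx_2 = 4, cy_2 = 2.5, cz_2 = 5.5, cx_3 = 3, cy_3 = 5.5, cz_3 = 5, r_3 = 1.5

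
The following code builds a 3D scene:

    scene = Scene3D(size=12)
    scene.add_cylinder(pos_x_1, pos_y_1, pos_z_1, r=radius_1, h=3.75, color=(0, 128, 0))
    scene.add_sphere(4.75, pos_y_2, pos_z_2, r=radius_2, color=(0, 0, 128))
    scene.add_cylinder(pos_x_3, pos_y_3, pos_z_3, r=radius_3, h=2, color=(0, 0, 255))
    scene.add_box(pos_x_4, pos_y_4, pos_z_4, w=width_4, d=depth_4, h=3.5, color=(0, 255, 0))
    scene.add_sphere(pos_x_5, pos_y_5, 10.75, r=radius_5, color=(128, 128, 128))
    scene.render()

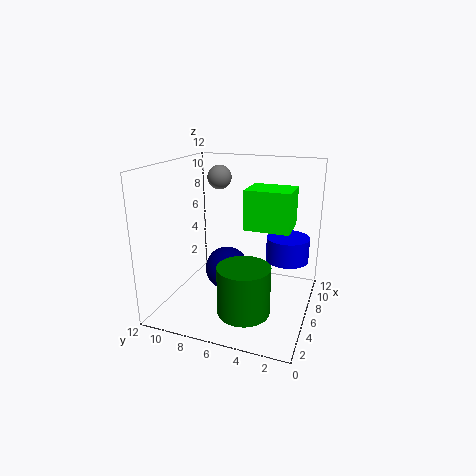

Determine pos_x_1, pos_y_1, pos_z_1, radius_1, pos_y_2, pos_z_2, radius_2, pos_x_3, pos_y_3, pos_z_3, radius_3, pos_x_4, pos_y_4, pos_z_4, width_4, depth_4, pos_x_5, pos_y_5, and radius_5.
pos_x_1 = 2.5; pos_y_1 = 4.25; pos_z_1 = 1.5; radius_1 = 2; pos_y_2 = 6.5; pos_z_2 = 3.75; radius_2 = 1.75; pos_x_3 = 7; pos_y_3 = 2; pos_z_3 = 4.25; radius_3 = 1.75; pos_x_4 = 7.25; pos_y_4 = 2; pos_z_4 = 6.25; width_4 = 3.25; depth_4 = 4; pos_x_5 = 7; pos_y_5 = 8; radius_5 = 1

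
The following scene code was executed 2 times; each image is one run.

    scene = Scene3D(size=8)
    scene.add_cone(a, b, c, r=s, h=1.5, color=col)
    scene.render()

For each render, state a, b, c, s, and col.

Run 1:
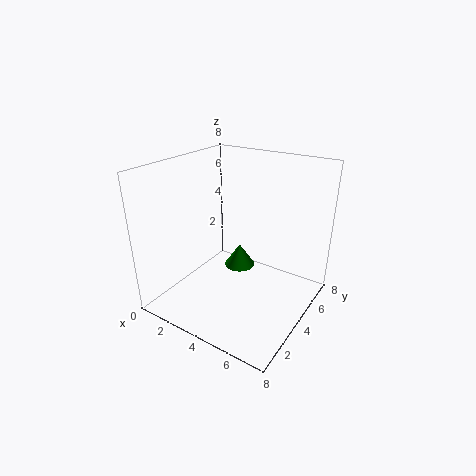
a = 2.5; b = 6.5; c = 0.5; s = 1; col = 'green'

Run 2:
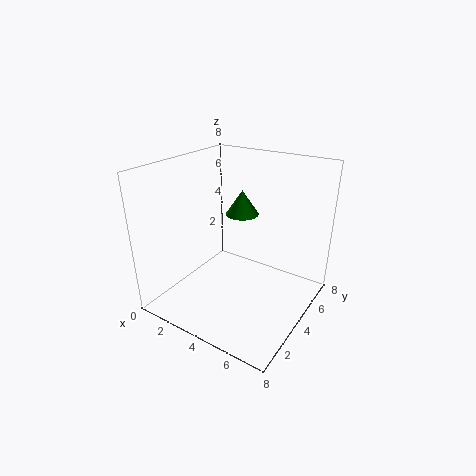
a = 3; b = 6; c = 4.5; s = 1; col = 'green'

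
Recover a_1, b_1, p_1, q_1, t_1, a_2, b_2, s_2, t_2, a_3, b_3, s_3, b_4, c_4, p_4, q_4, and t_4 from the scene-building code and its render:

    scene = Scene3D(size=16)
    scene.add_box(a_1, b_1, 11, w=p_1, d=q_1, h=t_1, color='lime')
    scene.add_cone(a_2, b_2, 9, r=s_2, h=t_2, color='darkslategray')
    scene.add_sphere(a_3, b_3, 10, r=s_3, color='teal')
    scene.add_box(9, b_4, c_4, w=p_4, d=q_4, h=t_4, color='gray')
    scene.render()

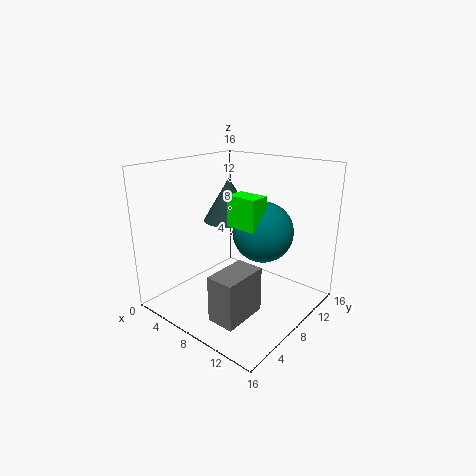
a_1 = 10, b_1 = 4, p_1 = 3, q_1 = 2, t_1 = 3, a_2 = 5, b_2 = 10, s_2 = 3, t_2 = 5, a_3 = 12, b_3 = 7, s_3 = 3, b_4 = 2, c_4 = 1, p_4 = 3, q_4 = 5, t_4 = 5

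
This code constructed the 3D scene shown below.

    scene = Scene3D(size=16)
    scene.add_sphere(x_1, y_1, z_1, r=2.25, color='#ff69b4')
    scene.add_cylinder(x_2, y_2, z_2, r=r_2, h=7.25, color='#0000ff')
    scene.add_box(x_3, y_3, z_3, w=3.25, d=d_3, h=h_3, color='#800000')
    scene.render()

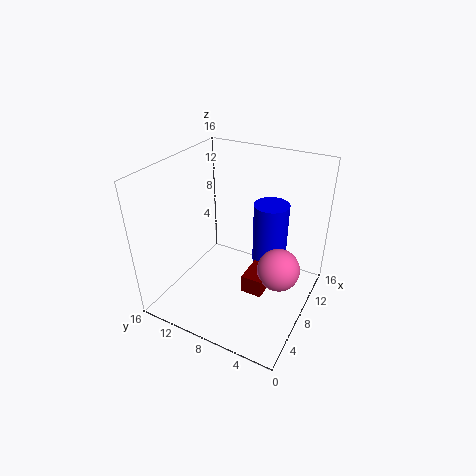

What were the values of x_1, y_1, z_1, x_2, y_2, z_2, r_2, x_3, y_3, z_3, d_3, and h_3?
x_1 = 7.25
y_1 = 2.75
z_1 = 6
x_2 = 11.25
y_2 = 5.5
z_2 = 4
r_2 = 2
x_3 = 5
y_3 = 3.75
z_3 = 3.5
d_3 = 2.25
h_3 = 2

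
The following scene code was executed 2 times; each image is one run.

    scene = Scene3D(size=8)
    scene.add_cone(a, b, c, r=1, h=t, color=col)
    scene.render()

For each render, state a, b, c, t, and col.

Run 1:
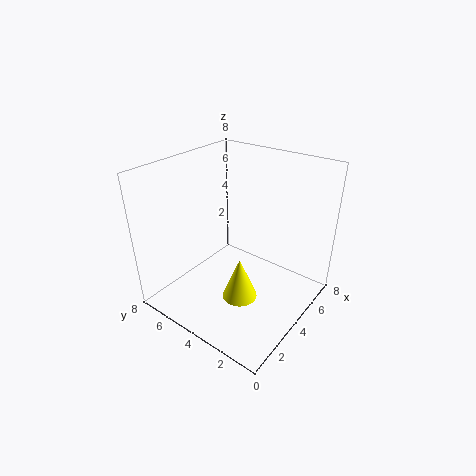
a = 3.5
b = 3.5
c = 0.5
t = 2.5
col = 'yellow'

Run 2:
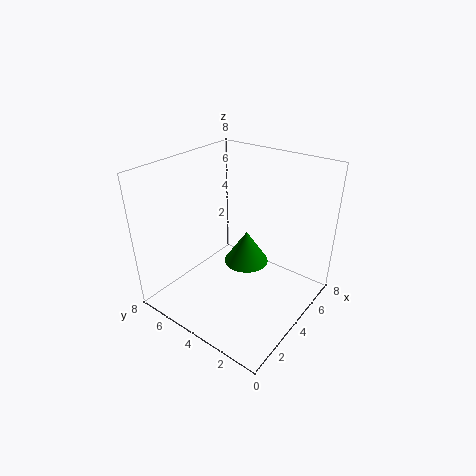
a = 2
b = 2
c = 4.5
t = 1.5
col = 'green'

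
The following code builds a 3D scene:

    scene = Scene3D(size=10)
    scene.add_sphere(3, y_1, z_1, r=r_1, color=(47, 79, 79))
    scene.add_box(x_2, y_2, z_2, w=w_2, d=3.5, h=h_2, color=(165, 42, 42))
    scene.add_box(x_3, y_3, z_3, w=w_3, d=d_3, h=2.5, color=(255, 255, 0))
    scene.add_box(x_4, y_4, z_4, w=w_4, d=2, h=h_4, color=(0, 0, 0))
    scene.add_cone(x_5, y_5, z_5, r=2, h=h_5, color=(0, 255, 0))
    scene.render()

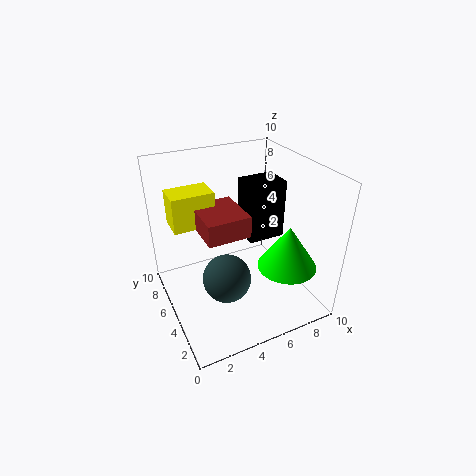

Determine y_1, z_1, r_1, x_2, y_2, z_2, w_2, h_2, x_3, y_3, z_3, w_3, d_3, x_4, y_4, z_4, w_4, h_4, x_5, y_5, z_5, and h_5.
y_1 = 2.5
z_1 = 4
r_1 = 1.5
x_2 = 2.5
y_2 = 4
z_2 = 5.5
w_2 = 3
h_2 = 1.5
x_3 = 1
y_3 = 6.5
z_3 = 5.5
w_3 = 3
d_3 = 2
x_4 = 5.5
y_4 = 4
z_4 = 5
w_4 = 2.5
h_4 = 4
x_5 = 7.5
y_5 = 2.5
z_5 = 3.5
h_5 = 3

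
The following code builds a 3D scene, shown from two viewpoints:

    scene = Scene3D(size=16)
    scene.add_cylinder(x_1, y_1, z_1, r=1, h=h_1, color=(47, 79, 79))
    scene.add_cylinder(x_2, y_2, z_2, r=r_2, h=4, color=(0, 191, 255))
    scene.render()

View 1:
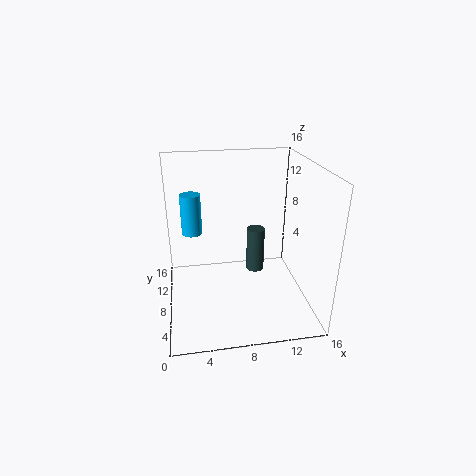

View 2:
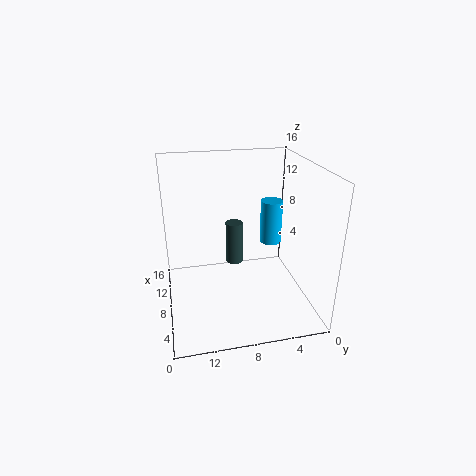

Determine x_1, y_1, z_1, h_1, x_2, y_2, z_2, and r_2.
x_1 = 10; y_1 = 8; z_1 = 4; h_1 = 5; x_2 = 3; y_2 = 6; z_2 = 10; r_2 = 1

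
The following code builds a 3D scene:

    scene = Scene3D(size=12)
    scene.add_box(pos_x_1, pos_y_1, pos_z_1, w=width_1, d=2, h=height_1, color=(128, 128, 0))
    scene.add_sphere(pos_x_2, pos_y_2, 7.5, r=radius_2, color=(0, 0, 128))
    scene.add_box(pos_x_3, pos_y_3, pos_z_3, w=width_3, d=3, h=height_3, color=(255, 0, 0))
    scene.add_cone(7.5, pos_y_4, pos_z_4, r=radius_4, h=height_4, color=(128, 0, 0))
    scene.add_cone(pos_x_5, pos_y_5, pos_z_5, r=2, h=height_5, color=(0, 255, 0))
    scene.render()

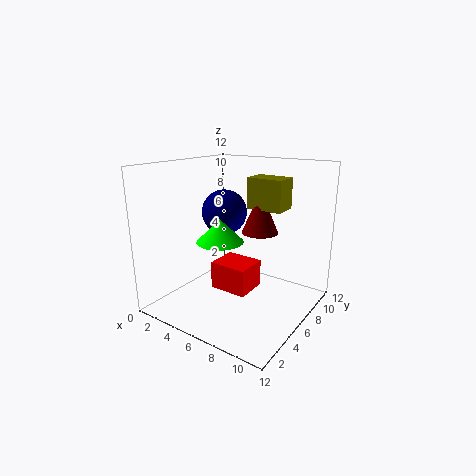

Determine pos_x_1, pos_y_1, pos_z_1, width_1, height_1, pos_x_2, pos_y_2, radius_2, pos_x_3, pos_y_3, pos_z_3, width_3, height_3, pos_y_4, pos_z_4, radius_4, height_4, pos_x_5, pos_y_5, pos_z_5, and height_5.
pos_x_1 = 6.5
pos_y_1 = 6.5
pos_z_1 = 8.5
width_1 = 3
height_1 = 2.5
pos_x_2 = 3.5
pos_y_2 = 7.5
radius_2 = 2
pos_x_3 = 3
pos_y_3 = 6
pos_z_3 = 0.5
width_3 = 3.5
height_3 = 2.5
pos_y_4 = 7
pos_z_4 = 6.5
radius_4 = 1.5
height_4 = 3.5
pos_x_5 = 4.5
pos_y_5 = 5.5
pos_z_5 = 5.5
height_5 = 2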